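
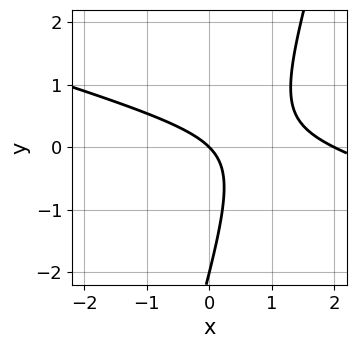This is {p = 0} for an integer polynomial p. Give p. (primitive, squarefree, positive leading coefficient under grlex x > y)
x^2 + 3*x*y - y^2 - 2*x - 2*y

First, deg p = 2. The shape is more complex than any degree-1 curve.
Next, against the integer gridlines: the x-axis gridline crossings are at x ∈ {0, 2}; among the integer gridlines, it crosses the y-axis at y ∈ {-2, 0}.
Finally, putting this together gives p.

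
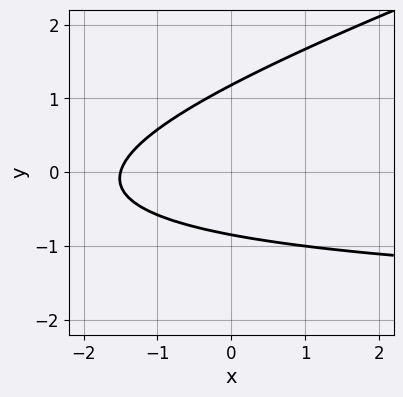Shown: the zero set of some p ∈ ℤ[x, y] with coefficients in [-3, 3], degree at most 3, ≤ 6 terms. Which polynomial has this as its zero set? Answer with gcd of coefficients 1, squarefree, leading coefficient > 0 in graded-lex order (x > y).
x*y - 3*y^2 + 2*x + y + 3

deg p = 2. The shape is more complex than any degree-1 curve.
The integer polynomial consistent with all of this is the stated p.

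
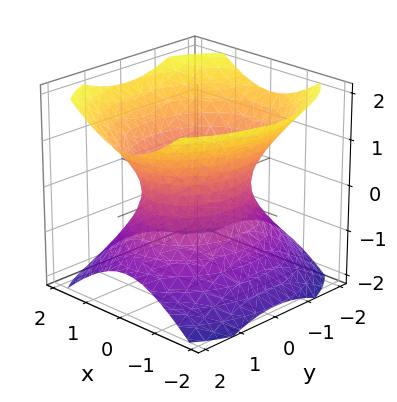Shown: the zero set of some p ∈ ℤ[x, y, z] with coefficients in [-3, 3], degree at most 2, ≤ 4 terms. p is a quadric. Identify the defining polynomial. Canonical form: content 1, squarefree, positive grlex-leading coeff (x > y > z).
3*x^2 + 2*y^2 - 3*z^2 - 3

1. The degree is 2 — one connected sheet with a waist; a quadric.
2. Symmetries: it's symmetric under x → −x, forcing even powers of x; mirror symmetry y ↦ −y ⇒ only even powers of y; the z ↦ −z reflection is a symmetry, so z appears only in even powers.
3. Checking where it meets the axes: it misses every integer gridline on the z-axis; the x-axis gridline crossings are at x ∈ {-1, 1}.
4. Matching integer coefficients to the picture gives p.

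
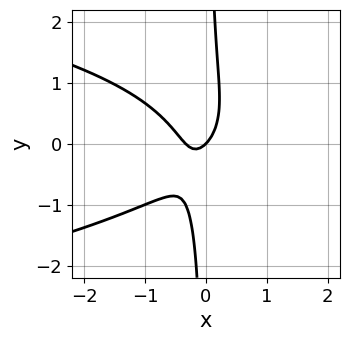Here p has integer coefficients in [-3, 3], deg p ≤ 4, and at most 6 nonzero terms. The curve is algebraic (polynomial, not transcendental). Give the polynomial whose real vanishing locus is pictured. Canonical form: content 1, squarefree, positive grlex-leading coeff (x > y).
First, degree: no degree-2 curve has this shape, so deg p = 3.
Then, from the visible intercepts: one y-axis crossing is at y = 0; one x-axis crossing is at x = 0.
Finally, putting this together gives p.

3*x*y^2 + 3*x^2 + x - y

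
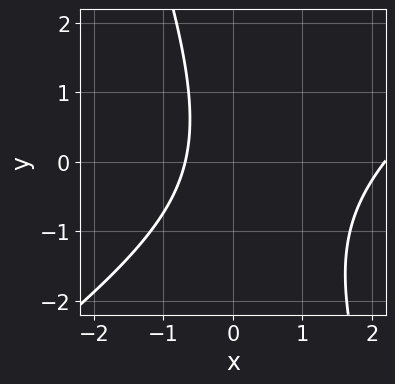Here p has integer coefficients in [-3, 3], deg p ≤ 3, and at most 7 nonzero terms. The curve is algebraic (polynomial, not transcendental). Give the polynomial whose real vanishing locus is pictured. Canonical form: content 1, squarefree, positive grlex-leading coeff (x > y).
(a) deg p = 2.
(b) Reading off the gridlines: no y-intercept at any integer in the box.
(c) Fitting integer coefficients to these (and the overall shape) gives p.

2*x^2 - 2*x*y - y^2 - 3*x - 3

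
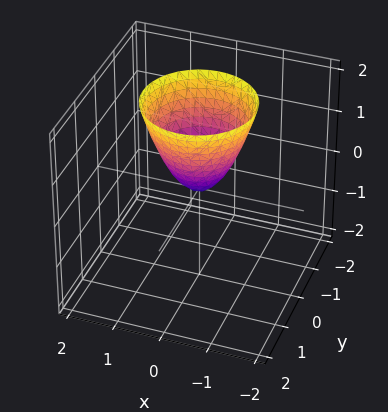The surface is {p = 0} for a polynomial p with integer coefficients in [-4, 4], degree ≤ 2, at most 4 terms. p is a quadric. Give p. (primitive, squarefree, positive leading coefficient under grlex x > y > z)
1. deg p = 2.
2. Symmetries: rotational symmetry about the z-axis ⇒ p depends on x, y only through x² + y².
3. Reading off the gridlines: it crosses the x-axis at the gridline x = 0; a circular section at z = 1 has radius between 0 and 1; it crosses the z-axis at the gridline z = 0.
4. These observations pin down the coefficients.

3*x^2 + 3*y^2 - 2*z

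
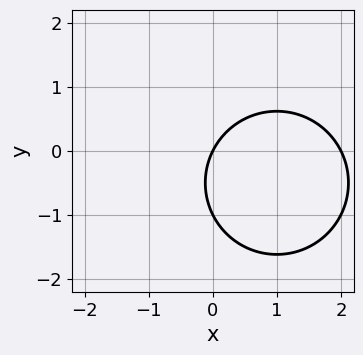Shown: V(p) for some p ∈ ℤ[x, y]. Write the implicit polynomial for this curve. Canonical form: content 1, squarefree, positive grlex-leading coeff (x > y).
(a) The degree is 2 — a generic line meets the curve in up to 2 points.
(b) From the visible intercepts: among the integer gridlines, it crosses the x-axis at x ∈ {0, 2}; the y-axis gridline crossings are at y ∈ {-1, 0}.
(c) Assembling these constraints gives the stated polynomial.

x^2 + y^2 - 2*x + y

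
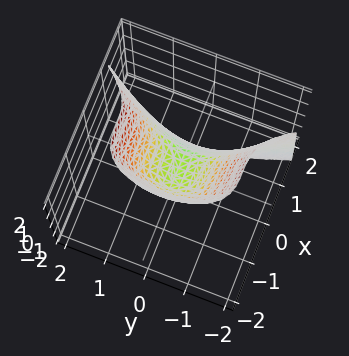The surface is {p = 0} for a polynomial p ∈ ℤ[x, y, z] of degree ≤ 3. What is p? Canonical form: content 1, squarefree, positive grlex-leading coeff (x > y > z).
1. deg p = 3. No degree-2 surface has this shape.
2. Checking where it meets the axes: it meets the z-axis at z = 0 (among the integer gridlines); one y-axis crossing is at y = 0; it meets the x-axis at x = 0 (among the integer gridlines).
3. Matching integer coefficients to the picture gives p.

3*x^3 - 2*y^2 + 2*z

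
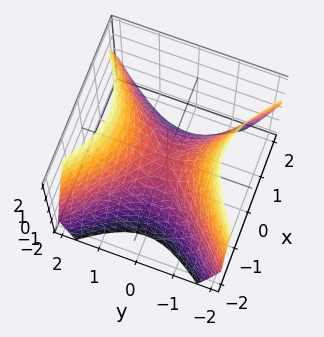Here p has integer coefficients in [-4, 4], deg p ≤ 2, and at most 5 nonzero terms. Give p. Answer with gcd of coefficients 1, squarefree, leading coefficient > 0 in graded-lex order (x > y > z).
x^2 - y^2 + z

(a) The degree is 2 — a saddle surface; a quadric.
(b) Symmetries: mirror symmetry y ↦ −y ⇒ only even powers of y; mirror symmetry x ↦ −x ⇒ only even powers of x.
(c) Observable constraints: one y-axis crossing is at y = 0; one x-axis crossing is at x = 0; it meets the z-axis at z = 0 (among the integer gridlines).
(d) Solving for integer coefficients yields p as stated.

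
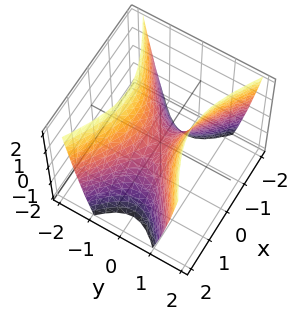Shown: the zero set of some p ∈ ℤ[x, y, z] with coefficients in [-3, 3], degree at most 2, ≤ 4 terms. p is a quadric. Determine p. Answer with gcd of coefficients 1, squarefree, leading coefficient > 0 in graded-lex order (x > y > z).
x^2 - 2*y^2 + z

1. The degree is 2 — a hyperbolic paraboloid; a quadric.
2. Symmetries: the y ↦ −y reflection is a symmetry, so y appears only in even powers; it's symmetric under x → −x, forcing even powers of x.
3. From the visible intercepts: one z-axis crossing is at z = 0; one y-axis crossing is at y = 0; it crosses the x-axis at the gridline x = 0.
4. The integer polynomial consistent with all of this is the stated p.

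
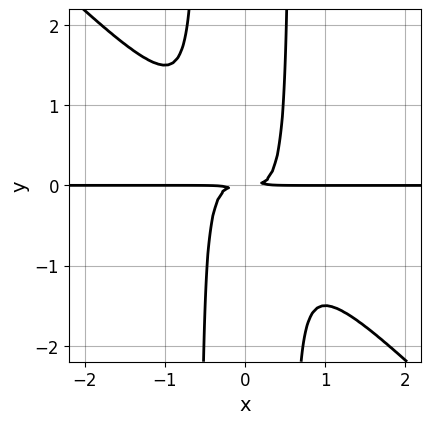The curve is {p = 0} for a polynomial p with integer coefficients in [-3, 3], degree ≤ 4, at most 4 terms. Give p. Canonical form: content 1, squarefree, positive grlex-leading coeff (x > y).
3*x^3*y + 3*x^2*y^2 - y^2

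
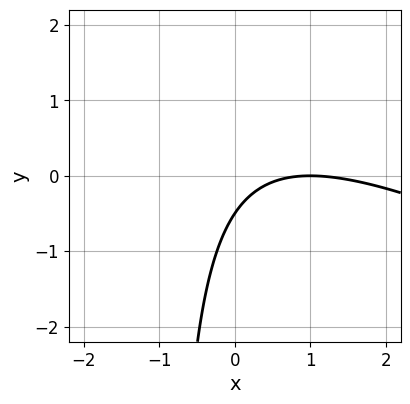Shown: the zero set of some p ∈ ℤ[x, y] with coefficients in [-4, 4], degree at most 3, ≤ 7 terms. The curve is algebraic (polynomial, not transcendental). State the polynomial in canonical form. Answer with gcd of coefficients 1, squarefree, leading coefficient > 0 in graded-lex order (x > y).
Degree: no degree-1 curve has this shape, so deg p = 2.
Reading off the gridlines: it meets the x-axis at x = 1 (among the integer gridlines).
Fitting integer coefficients to these (and the overall shape) gives p.

x^2 + 2*x*y - 2*x + 2*y + 1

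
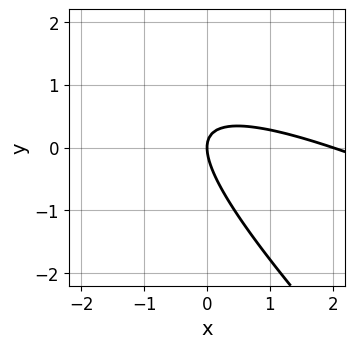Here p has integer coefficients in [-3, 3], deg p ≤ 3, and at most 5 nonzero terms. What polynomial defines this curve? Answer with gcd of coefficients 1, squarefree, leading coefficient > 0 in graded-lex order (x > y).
x^2 + 3*x*y + 2*y^2 - 2*x

1. deg p = 2.
2. Against the integer gridlines: the x-axis gridline crossings are at x ∈ {0, 2}; it crosses the y-axis at the gridline y = 0.
3. Together with the visible shape, these determine p as stated.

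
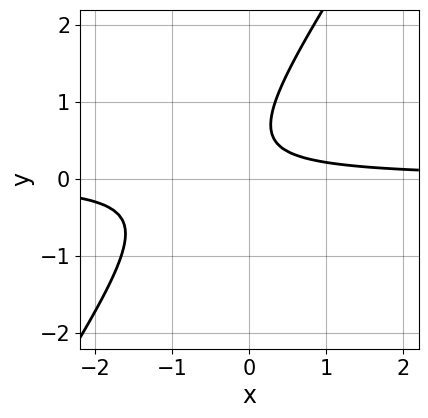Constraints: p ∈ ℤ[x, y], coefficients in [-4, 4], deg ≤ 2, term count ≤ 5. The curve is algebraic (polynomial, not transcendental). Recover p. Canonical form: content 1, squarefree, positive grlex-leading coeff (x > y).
3*x*y - 2*y^2 + 2*y - 1

1. deg p = 2.
2. Checking where it meets the axes: no x-intercept at any integer in the box; it misses every integer gridline on the y-axis.
3. Solving for integer coefficients yields p as stated.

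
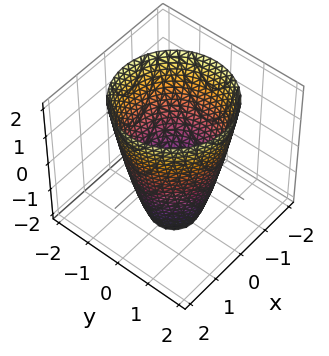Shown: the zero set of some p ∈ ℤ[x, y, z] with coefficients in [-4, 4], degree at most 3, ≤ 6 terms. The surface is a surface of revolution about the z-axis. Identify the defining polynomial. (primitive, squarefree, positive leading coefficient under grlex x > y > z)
The degree is 2 — a generic line meets the surface in up to 2 points.
Symmetry: the z-axis is an axis of rotation, so x and y enter only as x² + y².
Observable constraints: a circular section at z = 1 has radius between 1 and 2; it misses every integer gridline on the z-axis.
Putting this together gives p.

2*x^2 + 2*y^2 - z - 3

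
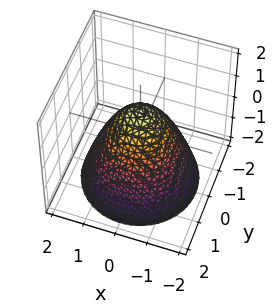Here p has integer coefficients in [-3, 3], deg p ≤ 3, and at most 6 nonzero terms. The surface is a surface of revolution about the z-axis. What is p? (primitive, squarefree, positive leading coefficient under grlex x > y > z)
(a) The degree is 2 — a generic line meets the surface in up to 2 points.
(b) Symmetries: rotational symmetry about the z-axis ⇒ p depends on x, y only through x² + y².
(c) Observable constraints: one z-axis crossing is at z = 1; a circular section at z = -2 has radius between 1 and 2; the y-axis gridline crossings are at y ∈ {-1, 1}.
(d) Assembling these constraints gives the stated polynomial. Check: (1, 0, 0) on the x-axis lies on the surface, and p(1, 0, 0) = 0. ✓

x^2 + y^2 + z - 1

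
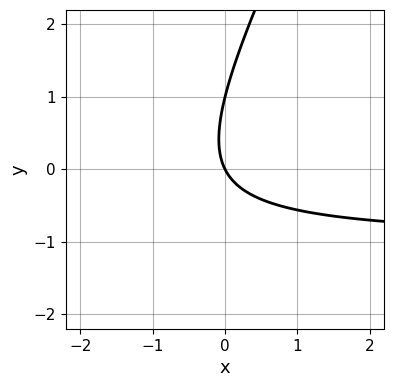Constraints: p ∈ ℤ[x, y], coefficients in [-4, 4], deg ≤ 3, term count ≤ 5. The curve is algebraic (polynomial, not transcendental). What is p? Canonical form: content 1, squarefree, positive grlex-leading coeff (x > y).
1. Degree: a generic line meets the curve in up to 2 points, so deg p = 2.
2. From the visible intercepts: it crosses the x-axis at the gridline x = 0; the y-axis gridline crossings are at y ∈ {0, 1}.
3. Assembling these constraints gives the stated polynomial.

2*x*y - y^2 + 2*x + y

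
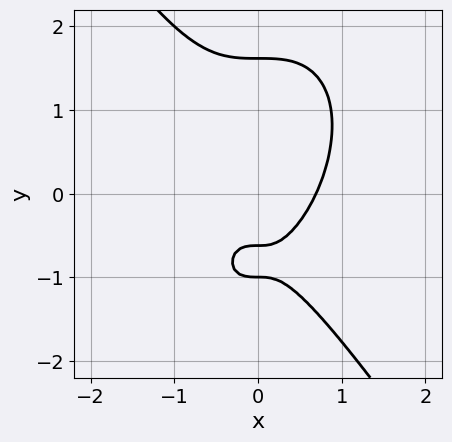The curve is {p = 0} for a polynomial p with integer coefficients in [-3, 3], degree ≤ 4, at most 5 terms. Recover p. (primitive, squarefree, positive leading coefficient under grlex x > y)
First, degree: a generic line meets the curve in up to 3 points, so deg p = 3.
Next, against the integer gridlines: one y-axis crossing is at y = -1.
Finally, fitting integer coefficients to these (and the overall shape) gives p.

3*x^3 + y^3 - 2*y - 1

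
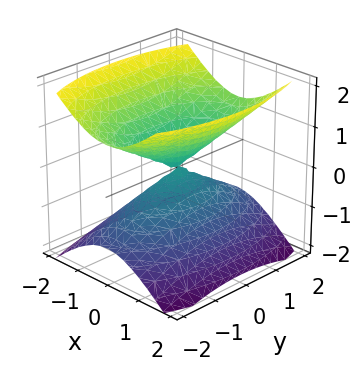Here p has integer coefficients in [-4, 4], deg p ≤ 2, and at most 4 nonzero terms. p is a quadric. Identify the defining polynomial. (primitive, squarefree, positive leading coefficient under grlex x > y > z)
3*x^2 + y^2 - 3*z^2

First, there are 2 components.
Then, the degree is 2 — two nappes meeting at a single point; a quadric.
Then, symmetries: it's symmetric under z → −z, forcing even powers of z; the y ↦ −y reflection is a symmetry, so y appears only in even powers; mirror symmetry x ↦ −x ⇒ only even powers of x.
Then, checking where it meets the axes: it crosses the x-axis at the gridline x = 0; it meets the z-axis at z = 0 (among the integer gridlines); it meets the y-axis at y = 0 (among the integer gridlines).
Finally, putting this together gives p.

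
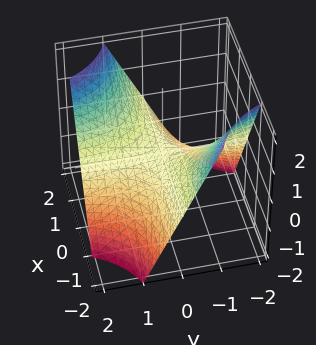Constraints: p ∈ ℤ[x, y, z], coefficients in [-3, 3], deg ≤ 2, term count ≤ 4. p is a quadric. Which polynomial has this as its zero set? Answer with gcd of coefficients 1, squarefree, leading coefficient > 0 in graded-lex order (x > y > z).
deg p = 2. A hyperbolic paraboloid; a quadric.
Reading off the gridlines: every point of the y-axis in the box is on the surface; the visible x-axis segment lies entirely on the surface; it meets the z-axis at z = 0 (among the integer gridlines).
The integer polynomial consistent with all of this is the stated p.

x*y - z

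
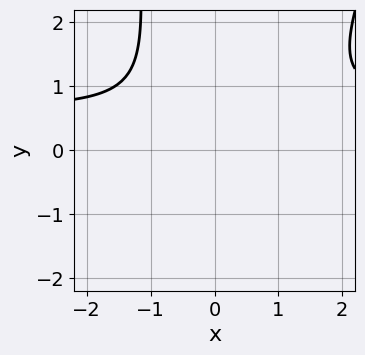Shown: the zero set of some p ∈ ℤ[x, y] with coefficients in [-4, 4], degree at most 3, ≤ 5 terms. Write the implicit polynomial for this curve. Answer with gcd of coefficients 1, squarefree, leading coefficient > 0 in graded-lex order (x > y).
3*x^2*y - x*y^2 - 2*x^2 - 2*y^2 - 2

(a) deg p = 3.
(b) Reading off the gridlines: no y-intercept at any integer in the box; it misses every integer gridline on the x-axis.
(c) Assembling these constraints gives the stated polynomial.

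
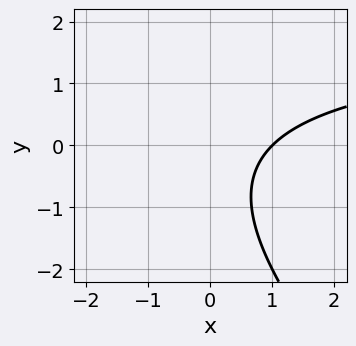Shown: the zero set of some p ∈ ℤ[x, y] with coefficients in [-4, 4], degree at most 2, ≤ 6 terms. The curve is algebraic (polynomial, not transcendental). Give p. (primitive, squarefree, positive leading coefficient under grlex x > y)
1. deg p = 2.
2. Observable constraints: one x-axis crossing is at x = 1; the curve avoids every integer y-axis point in the box.
3. Fitting integer coefficients to these (and the overall shape) gives p.

x*y + y^2 - 2*x + y + 2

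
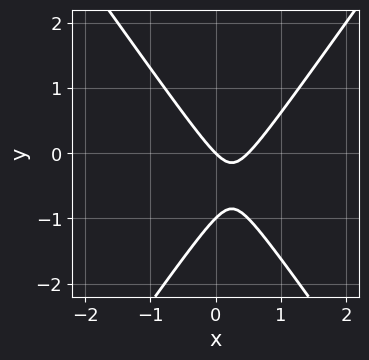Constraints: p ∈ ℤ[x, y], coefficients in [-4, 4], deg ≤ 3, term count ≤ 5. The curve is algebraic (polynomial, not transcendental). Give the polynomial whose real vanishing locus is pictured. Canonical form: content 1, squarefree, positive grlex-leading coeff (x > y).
2*x^2 - y^2 - x - y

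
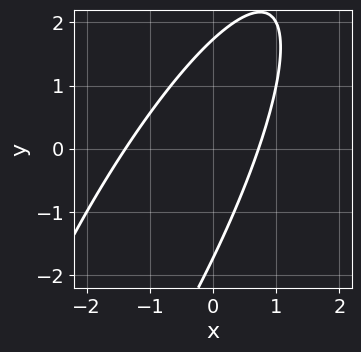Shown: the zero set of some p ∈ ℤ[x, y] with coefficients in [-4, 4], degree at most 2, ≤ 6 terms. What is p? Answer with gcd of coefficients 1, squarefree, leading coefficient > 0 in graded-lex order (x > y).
3*x^2 - 3*x*y + y^2 + 2*x - 3

1. deg p = 2. The shape is more complex than any degree-1 curve.
2. The integer polynomial consistent with all of this is the stated p.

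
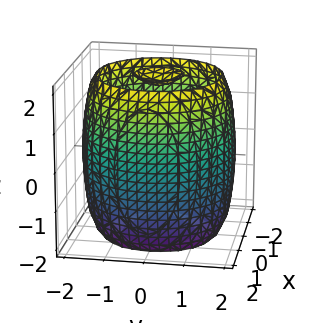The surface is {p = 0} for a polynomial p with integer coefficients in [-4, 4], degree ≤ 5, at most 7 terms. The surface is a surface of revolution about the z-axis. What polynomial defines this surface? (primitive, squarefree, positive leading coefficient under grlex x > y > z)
x^4 + 2*x^2*y^2 + y^4 - 3*x^2 - 3*y^2 + z^2 - 3

I count 3 distinct pieces. Treating them together as one polynomial.
The degree is 4 — a generic line meets the surface in up to 4 points.
By symmetry, the z-axis is an axis of rotation, so x and y enter only as x² + y².
Checking where it meets the axes: a circular section at z = -2 has radius between 0 and 1.
These observations pin down the coefficients.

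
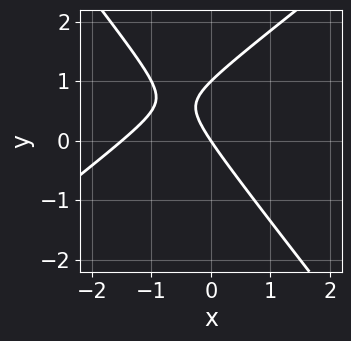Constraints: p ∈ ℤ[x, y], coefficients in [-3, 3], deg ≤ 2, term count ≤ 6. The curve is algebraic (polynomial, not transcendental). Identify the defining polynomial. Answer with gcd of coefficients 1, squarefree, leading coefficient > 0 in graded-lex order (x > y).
2*x^2 - x*y - 2*y^2 + 3*x + 2*y

(a) deg p = 2. A generic line meets the curve in up to 2 points.
(b) Against the integer gridlines: it crosses the x-axis at the gridline x = 0; the y-axis gridline crossings are at y ∈ {0, 1}.
(c) The integer polynomial consistent with all of this is the stated p.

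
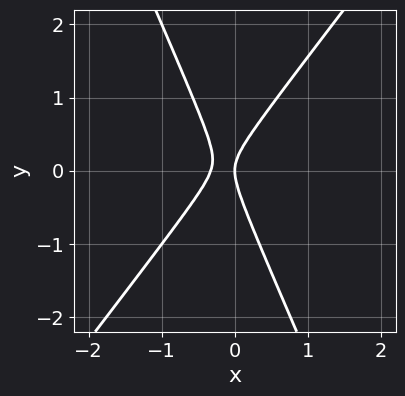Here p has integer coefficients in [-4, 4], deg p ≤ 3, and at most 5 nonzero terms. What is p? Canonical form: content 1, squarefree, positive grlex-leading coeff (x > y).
First, degree: a generic line meets the curve in up to 2 points, so deg p = 2.
Next, observable constraints: one y-axis crossing is at y = 0; it crosses the x-axis at the gridline x = 0.
Finally, together with the visible shape, these determine p as stated.

3*x^2 - x*y - y^2 + x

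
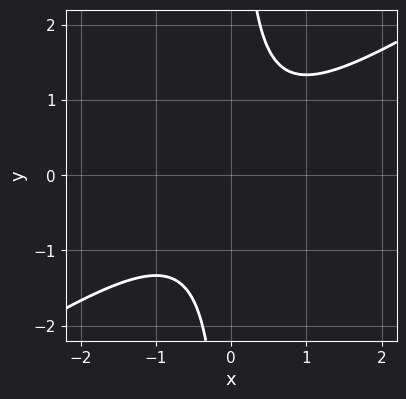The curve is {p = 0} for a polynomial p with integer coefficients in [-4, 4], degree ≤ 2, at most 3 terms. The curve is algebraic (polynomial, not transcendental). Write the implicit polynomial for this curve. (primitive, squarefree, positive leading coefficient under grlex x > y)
2*x^2 - 3*x*y + 2

First, deg p = 2. A generic line meets the curve in up to 2 points.
Next, from the axis intercepts and sections: it misses every integer gridline on the x-axis; the curve avoids every integer y-axis point in the box.
Finally, together with the visible shape, these determine p as stated.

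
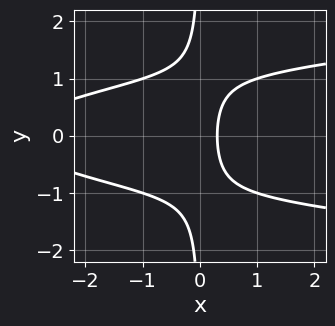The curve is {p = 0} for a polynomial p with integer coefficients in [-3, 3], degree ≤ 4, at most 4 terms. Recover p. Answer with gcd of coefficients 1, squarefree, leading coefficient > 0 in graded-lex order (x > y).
First, deg p = 3. No degree-2 curve has this shape.
Then, symmetries: mirror symmetry y ↦ −y ⇒ only even powers of y.
Then, observable constraints: the curve avoids every integer y-axis point in the box.
Finally, assembling these constraints gives the stated polynomial.

3*x*y^2 - x^2 - 3*x + 1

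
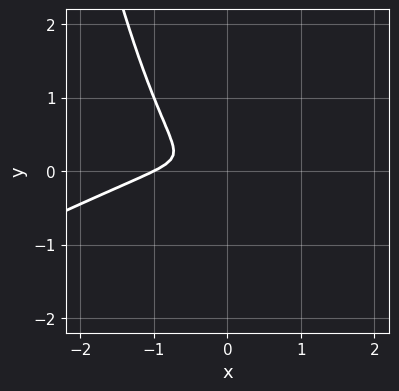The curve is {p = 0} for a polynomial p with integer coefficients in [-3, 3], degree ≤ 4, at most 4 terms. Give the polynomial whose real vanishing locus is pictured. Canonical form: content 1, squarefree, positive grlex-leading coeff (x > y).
x^3 - 2*x^2*y + x^2 + 2*y^2

Degree: the shape is more complex than any degree-2 curve, so deg p = 3.
Checking where it meets the axes: it crosses the x-axis at the gridline x = -1.
Putting this together gives p.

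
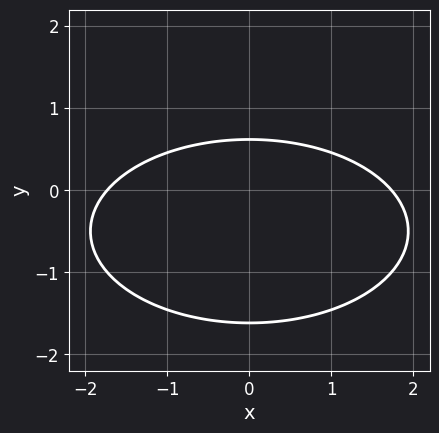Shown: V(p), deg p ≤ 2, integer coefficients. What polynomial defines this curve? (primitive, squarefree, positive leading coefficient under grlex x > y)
x^2 + 3*y^2 + 3*y - 3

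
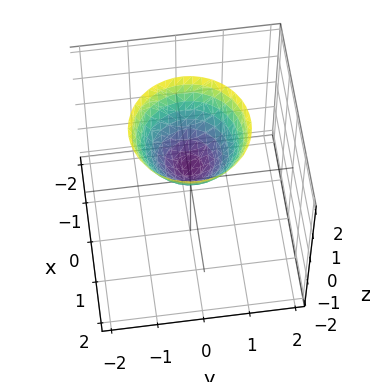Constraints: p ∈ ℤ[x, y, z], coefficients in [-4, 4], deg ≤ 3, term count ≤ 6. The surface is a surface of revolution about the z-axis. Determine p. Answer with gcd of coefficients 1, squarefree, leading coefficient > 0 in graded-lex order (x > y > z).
(a) The degree is 2 — the shape is more complex than any degree-1 surface.
(b) Symmetries: rotational symmetry about the z-axis ⇒ p depends on x, y only through x² + y².
(c) From the axis intercepts and sections: no y-intercept at any integer in the box; a circular section at z = 2 has radius between 1 and 2; the surface avoids every integer x-axis point in the box.
(d) Fitting integer coefficients to these (and the overall shape) gives p.

2*x^2 + 2*y^2 - 2*z + 1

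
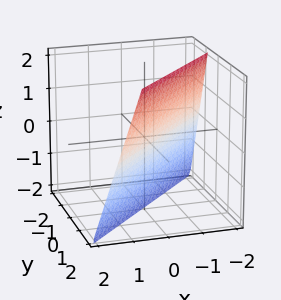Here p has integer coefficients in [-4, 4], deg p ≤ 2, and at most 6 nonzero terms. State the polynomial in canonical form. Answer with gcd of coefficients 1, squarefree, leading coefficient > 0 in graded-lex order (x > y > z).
3*x - 3*y + z + 2

1. Degree: every cross-section is a straight line — this is a plane, so deg p = 1.
2. Observable constraints: it crosses the z-axis at the gridline z = -2.
3. Fitting integer coefficients to these (and the overall shape) gives p.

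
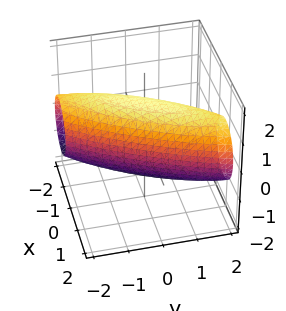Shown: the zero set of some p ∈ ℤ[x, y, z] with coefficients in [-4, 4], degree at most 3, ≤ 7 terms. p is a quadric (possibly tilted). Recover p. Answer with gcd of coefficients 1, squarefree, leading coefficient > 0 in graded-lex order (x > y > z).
3*x^2 - 3*x*y + y^2 + 2*z^2 - 3

(a) The degree is 2 — the shape is more complex than any degree-1 surface.
(b) Checking where it meets the axes: the x-axis gridline crossings are at x ∈ {-1, 1}.
(c) The integer polynomial consistent with all of this is the stated p.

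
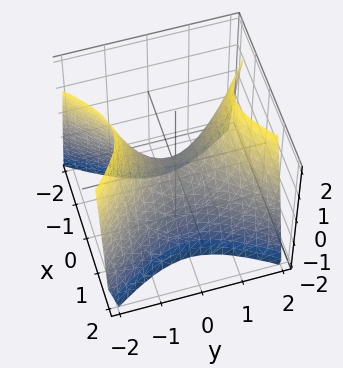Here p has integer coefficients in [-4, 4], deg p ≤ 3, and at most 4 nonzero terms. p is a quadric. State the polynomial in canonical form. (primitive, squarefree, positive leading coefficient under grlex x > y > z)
3*x^2 - 2*y^2 + 2*z

1. deg p = 2.
2. Symmetries: mirror symmetry x ↦ −x ⇒ only even powers of x; mirror symmetry y ↦ −y ⇒ only even powers of y.
3. Checking where it meets the axes: it meets the x-axis at x = 0 (among the integer gridlines); it crosses the y-axis at the gridline y = 0; it crosses the z-axis at the gridline z = 0.
4. These observations pin down the coefficients.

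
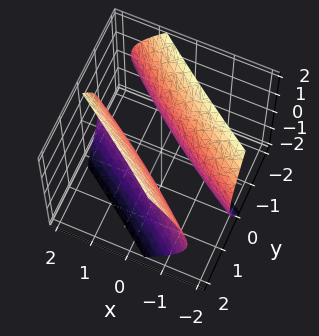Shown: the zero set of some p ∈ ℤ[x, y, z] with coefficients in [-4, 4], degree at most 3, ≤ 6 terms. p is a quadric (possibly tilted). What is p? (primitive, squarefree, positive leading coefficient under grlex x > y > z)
1. The picture has 2 separate pieces. They look like related sheets of one shape, so recover p as a whole.
2. deg p = 2. The shape is more complex than any degree-1 surface.
3. Against the integer gridlines: the surface avoids every integer z-axis point in the box; the x-axis gridline crossings are at x ∈ {-1, 1}.
4. Solving for integer coefficients yields p as stated.

x^2 + 3*x*y + 2*y^2 - z^2 - 1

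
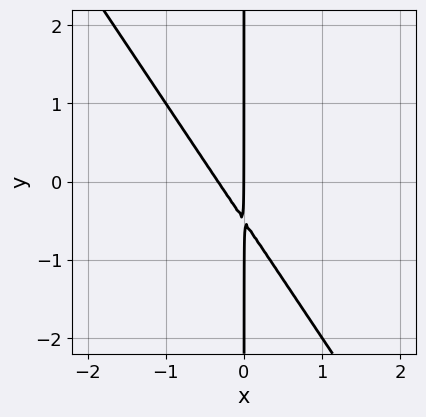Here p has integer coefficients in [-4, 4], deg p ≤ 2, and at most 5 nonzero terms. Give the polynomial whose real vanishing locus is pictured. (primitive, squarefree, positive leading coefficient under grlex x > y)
3*x^2 + 2*x*y + x

Degree: a generic line meets the curve in up to 2 points, so deg p = 2.
Reading off the gridlines: every point of the y-axis in the box is on the curve; one x-axis crossing is at x = 0.
Solving for integer coefficients yields p as stated.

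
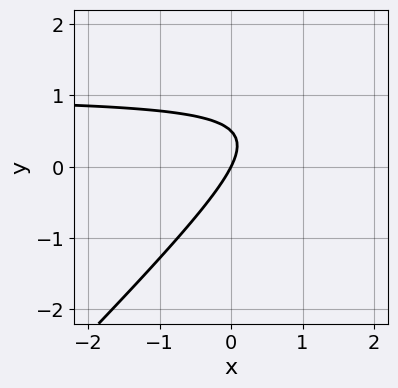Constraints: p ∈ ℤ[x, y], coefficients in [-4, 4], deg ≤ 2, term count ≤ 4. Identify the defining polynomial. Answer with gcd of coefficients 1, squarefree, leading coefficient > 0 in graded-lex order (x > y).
2*x*y - 2*y^2 - 2*x + y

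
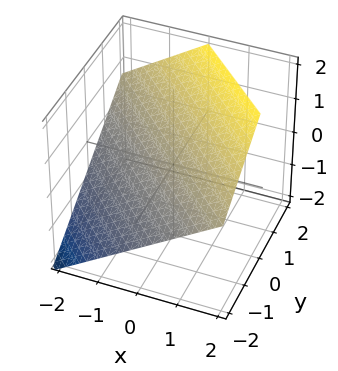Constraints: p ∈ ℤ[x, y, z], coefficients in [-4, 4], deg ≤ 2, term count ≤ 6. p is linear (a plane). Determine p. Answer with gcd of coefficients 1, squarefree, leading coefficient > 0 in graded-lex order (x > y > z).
2*x + 2*y - 3*z + 2

1. deg p = 1.
2. Checking where it meets the axes: it crosses the y-axis at the gridline y = -1; it crosses the x-axis at the gridline x = -1.
3. Matching integer coefficients to the picture gives p.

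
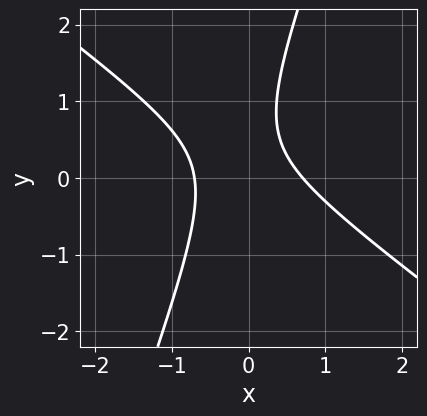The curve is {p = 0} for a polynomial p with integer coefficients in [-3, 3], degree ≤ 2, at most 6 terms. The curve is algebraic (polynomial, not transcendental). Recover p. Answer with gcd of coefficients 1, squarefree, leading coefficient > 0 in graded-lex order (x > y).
First, the degree is 2 — a generic line meets the curve in up to 2 points.
Then, reading off the gridlines: it misses every integer gridline on the y-axis.
Finally, matching integer coefficients to the picture gives p.

2*x^2 + 2*x*y - y^2 + y - 1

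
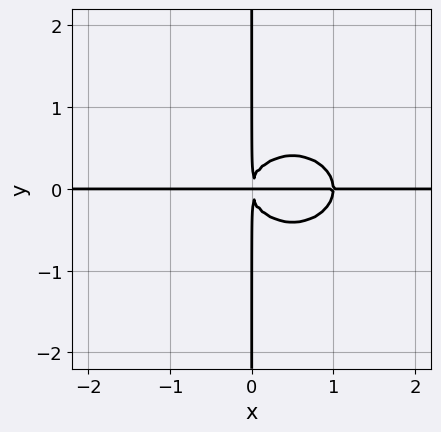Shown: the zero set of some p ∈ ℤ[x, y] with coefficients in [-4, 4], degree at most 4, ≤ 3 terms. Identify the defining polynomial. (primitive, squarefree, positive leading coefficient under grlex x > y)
1. deg p = 4. The shape is more complex than any degree-3 curve.
2. Against the integer gridlines: the visible x-axis segment lies entirely on the curve; every point of the y-axis in the box is on the curve.
3. Together with the visible shape, these determine p as stated.

2*x^3*y + 3*x*y^3 - 2*x^2*y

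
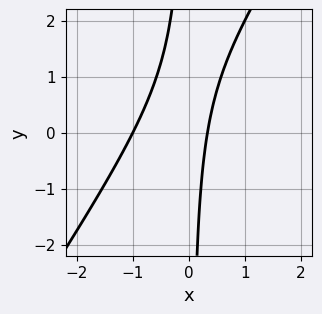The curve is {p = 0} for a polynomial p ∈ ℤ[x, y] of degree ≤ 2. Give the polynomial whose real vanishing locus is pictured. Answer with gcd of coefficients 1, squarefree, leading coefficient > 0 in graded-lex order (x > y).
1. Degree: a generic line meets the curve in up to 2 points, so deg p = 2.
2. From the axis intercepts and sections: the curve avoids every integer y-axis point in the box; one x-axis crossing is at x = -1.
3. These observations pin down the coefficients.

3*x^2 - 2*x*y + 2*x - 1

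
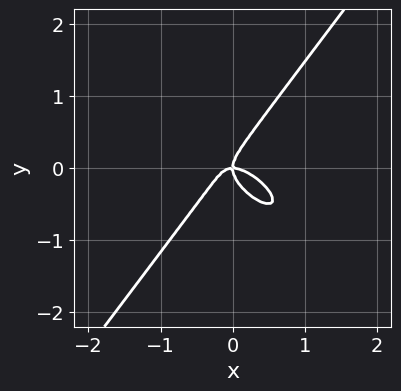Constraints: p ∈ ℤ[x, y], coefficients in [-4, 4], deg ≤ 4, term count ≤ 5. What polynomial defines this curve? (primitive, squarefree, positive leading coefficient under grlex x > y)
2*x^3 + 2*x^2*y - 2*y^3 + x*y

First, deg p = 3. A generic line meets the curve in up to 3 points.
Next, observable constraints: one y-axis crossing is at y = 0; one x-axis crossing is at x = 0.
Finally, matching integer coefficients to the picture gives p.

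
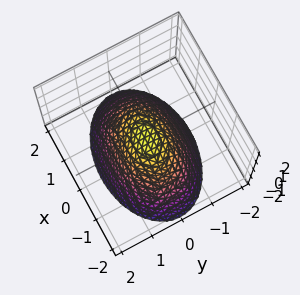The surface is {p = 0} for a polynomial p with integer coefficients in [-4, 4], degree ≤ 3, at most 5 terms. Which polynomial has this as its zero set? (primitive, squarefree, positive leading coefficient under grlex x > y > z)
1. The degree is 2 — a single bowl opening along one axis; a quadric.
2. Symmetries: mirror symmetry x ↦ −x ⇒ only even powers of x; mirror symmetry y ↦ −y ⇒ only even powers of y.
3. Against the integer gridlines: one x-axis crossing is at x = 0; one y-axis crossing is at y = 0; it meets the z-axis at z = 0 (among the integer gridlines).
4. Putting this together gives p.

x^2 + 2*y^2 + 2*z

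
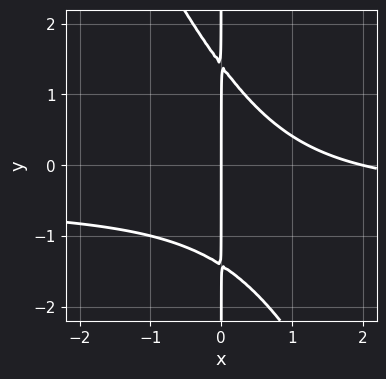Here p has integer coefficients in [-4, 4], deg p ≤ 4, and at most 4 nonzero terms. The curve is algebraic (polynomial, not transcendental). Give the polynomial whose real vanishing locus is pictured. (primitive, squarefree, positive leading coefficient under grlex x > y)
(a) The degree is 3 — the shape is more complex than any degree-2 curve.
(b) From the axis intercepts and sections: every point of the y-axis in the box is on the curve; the x-axis gridline crossings are at x ∈ {0, 2}.
(c) Putting this together gives p.

2*x^2*y + x*y^2 + x^2 - 2*x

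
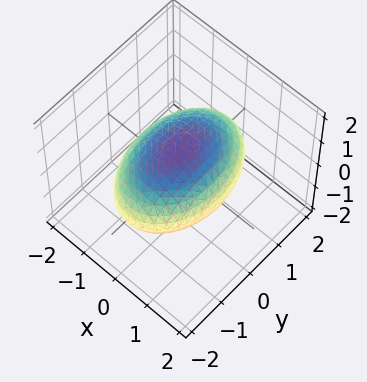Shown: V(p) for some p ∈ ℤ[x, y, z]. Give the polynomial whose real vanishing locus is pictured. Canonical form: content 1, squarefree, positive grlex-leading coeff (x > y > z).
2*x^2 + y^2 + 3*z^2 - 3

The degree is 2 — a closed, bounded, convex surface; a quadric.
Symmetries: the y ↦ −y reflection is a symmetry, so y appears only in even powers; it's symmetric under z → −z, forcing even powers of z; it's symmetric under x → −x, forcing even powers of x.
From the visible intercepts: among the integer gridlines, it crosses the z-axis at z ∈ {-1, 1}.
The integer polynomial consistent with all of this is the stated p.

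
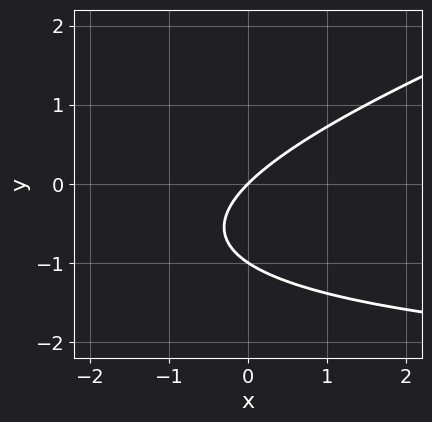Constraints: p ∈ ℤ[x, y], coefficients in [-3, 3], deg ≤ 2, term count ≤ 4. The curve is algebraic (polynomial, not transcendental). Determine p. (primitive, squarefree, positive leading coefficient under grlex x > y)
x*y - 3*y^2 + 3*x - 3*y

1. The degree is 2 — no degree-1 curve has this shape.
2. From the visible intercepts: among the integer gridlines, it crosses the y-axis at y ∈ {-1, 0}; it meets the x-axis at x = 0 (among the integer gridlines).
3. These observations pin down the coefficients.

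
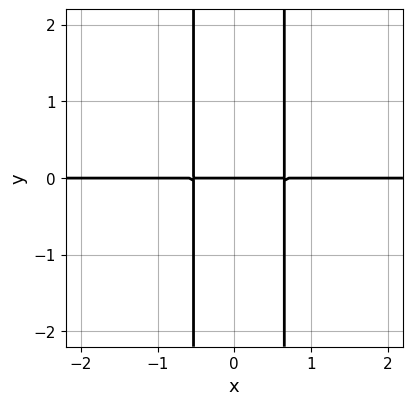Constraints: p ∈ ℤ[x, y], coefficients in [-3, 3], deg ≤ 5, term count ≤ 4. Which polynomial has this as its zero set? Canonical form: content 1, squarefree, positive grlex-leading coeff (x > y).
deg p = 4. A generic line meets the curve in up to 4 points.
Reading off the gridlines: it meets the y-axis at y = 0 (among the integer gridlines); the visible x-axis segment lies entirely on the curve.
Fitting integer coefficients to these (and the overall shape) gives p.

x^3*y - 3*x^2*y + y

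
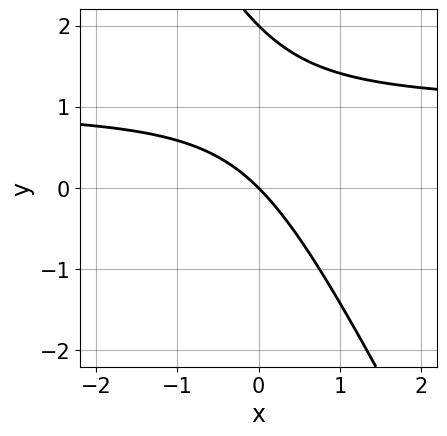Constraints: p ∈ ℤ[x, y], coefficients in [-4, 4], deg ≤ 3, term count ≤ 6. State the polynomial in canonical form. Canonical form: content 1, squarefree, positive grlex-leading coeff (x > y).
(a) Degree: a generic line meets the curve in up to 2 points, so deg p = 2.
(b) Against the integer gridlines: one x-axis crossing is at x = 0; the y-axis gridline crossings are at y ∈ {0, 2}.
(c) The integer polynomial consistent with all of this is the stated p.

2*x*y + y^2 - 2*x - 2*y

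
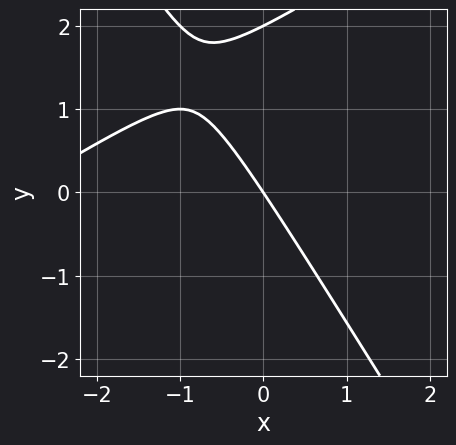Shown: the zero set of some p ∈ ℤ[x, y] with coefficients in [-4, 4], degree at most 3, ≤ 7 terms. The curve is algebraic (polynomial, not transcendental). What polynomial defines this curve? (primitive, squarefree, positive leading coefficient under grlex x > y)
First, degree: no degree-1 curve has this shape, so deg p = 2.
Next, from the visible intercepts: among the integer gridlines, it crosses the y-axis at y ∈ {0, 2}; one x-axis crossing is at x = 0.
Finally, assembling these constraints gives the stated polynomial.

x^2 - x*y - y^2 + 3*x + 2*y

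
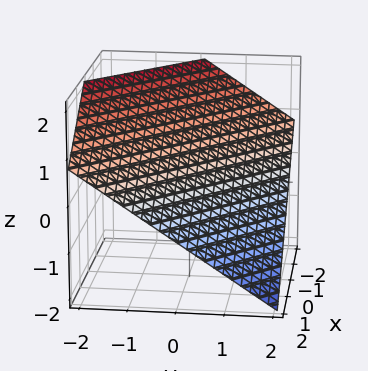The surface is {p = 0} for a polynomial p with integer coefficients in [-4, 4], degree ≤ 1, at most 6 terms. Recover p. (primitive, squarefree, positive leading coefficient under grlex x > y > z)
(a) Degree: the surface is flat (a plane), so deg p = 1.
(b) Reading off the gridlines: it meets the y-axis at y = 1 (among the integer gridlines); it meets the x-axis at x = 1 (among the integer gridlines).
(c) Together with the visible shape, these determine p as stated.

2*x + 2*y + 3*z - 2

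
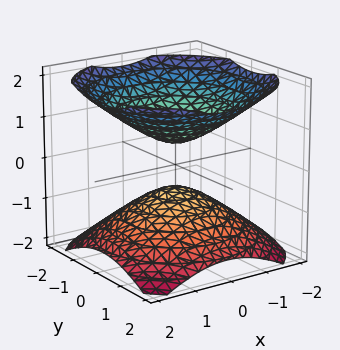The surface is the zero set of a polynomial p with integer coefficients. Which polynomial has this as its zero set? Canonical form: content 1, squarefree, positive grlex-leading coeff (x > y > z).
1. I count 2 distinct pieces. They look like related sheets of one shape, so recover p as a whole.
2. deg p = 2. Two separate bowl-shaped sheets opening away from each other; a quadric.
3. Symmetries: the z-axis is an axis of rotation, so x and y enter only as x² + y²; the z ↦ −z reflection is a symmetry, so z appears only in even powers.
4. From the visible intercepts: the surface avoids every integer y-axis point in the box; it misses every integer gridline on the x-axis; a circular section at z = -1 has radius exactly 1.
5. Together with the visible shape, these determine p as stated.

2*x^2 + 2*y^2 - 3*z^2 + 1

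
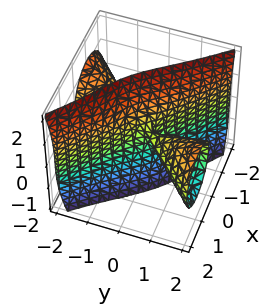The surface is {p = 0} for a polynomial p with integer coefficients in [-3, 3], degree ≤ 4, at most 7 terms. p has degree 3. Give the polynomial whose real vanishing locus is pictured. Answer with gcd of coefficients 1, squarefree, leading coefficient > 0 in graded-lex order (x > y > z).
3*x^3 - 3*x*y^2 + 3*x*z^2 + 3*y*z^2 + z^3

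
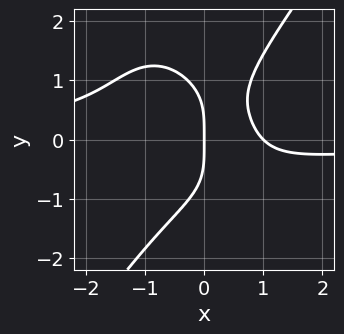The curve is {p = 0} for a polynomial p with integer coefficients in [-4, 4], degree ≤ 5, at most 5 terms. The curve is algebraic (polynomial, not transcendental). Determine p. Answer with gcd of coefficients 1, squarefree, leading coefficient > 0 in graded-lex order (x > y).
3*x^3*y - y^4 + 3*x^2 - 3*x

First, degree: the shape is more complex than any degree-3 curve, so deg p = 4.
Next, observable constraints: it meets the y-axis at y = 0 (among the integer gridlines); the x-axis gridline crossings are at x ∈ {0, 1}.
Finally, fitting integer coefficients to these (and the overall shape) gives p.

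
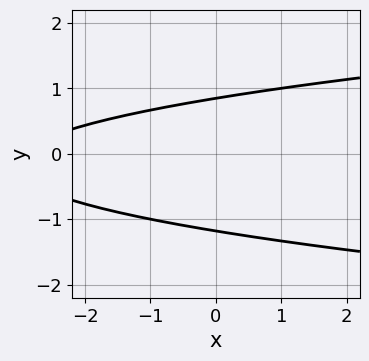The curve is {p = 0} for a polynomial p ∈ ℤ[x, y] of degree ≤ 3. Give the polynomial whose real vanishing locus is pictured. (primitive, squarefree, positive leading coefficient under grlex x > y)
1. The degree is 2 — the shape is more complex than any degree-1 curve.
2. Against the integer gridlines: no x-intercept at any integer in the box.
3. These observations pin down the coefficients.

3*y^2 - x + y - 3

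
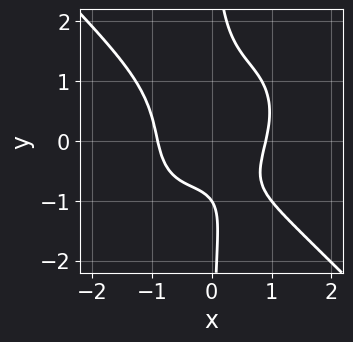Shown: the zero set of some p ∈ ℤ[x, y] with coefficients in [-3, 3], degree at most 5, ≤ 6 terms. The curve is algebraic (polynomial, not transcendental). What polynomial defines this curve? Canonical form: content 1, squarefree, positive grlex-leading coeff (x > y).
(a) Degree: a generic line meets the curve in up to 4 points, so deg p = 4.
(b) Observable constraints: it meets the y-axis at y = -1 (among the integer gridlines).
(c) Assembling these constraints gives the stated polynomial.

3*x^4 + 3*x*y^3 - 2*y - 2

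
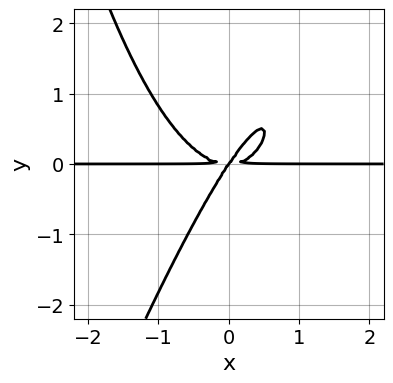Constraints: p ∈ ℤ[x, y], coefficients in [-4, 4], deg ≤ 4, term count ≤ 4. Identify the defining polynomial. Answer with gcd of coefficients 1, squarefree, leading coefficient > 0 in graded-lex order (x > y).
3*x^3*y - x^2*y^2 - 3*x*y^2 + 2*y^3

1. deg p = 4.
2. Checking where it meets the axes: it meets the y-axis at y = 0 (among the integer gridlines); the visible x-axis segment lies entirely on the curve.
3. Putting this together gives p.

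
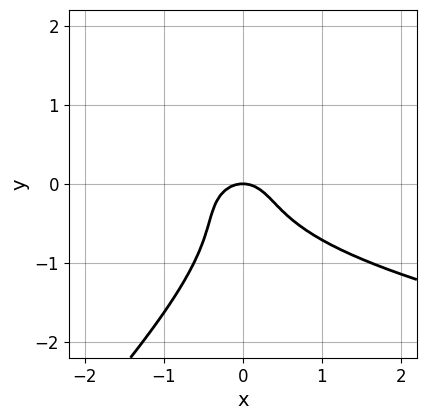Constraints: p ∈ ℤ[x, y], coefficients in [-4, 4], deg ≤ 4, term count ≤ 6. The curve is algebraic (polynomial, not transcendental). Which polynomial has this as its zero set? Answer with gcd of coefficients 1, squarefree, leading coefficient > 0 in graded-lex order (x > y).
First, degree: the shape is more complex than any degree-2 curve, so deg p = 3.
Next, observable constraints: it crosses the x-axis at the gridline x = 0; it meets the y-axis at y = 0 (among the integer gridlines).
Finally, together with the visible shape, these determine p as stated.

3*x*y^2 - 3*y^3 - 3*x^2 - 2*y^2 - 2*y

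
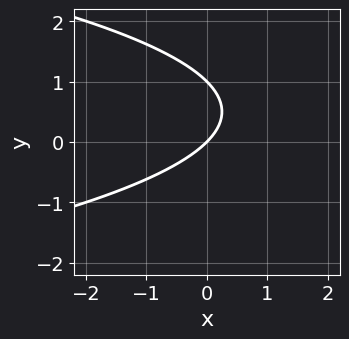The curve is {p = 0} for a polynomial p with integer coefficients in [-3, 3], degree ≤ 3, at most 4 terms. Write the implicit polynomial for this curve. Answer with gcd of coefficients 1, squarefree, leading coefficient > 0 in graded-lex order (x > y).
First, degree: a generic line meets the curve in up to 2 points, so deg p = 2.
Next, observable constraints: one x-axis crossing is at x = 0; among the integer gridlines, it crosses the y-axis at y ∈ {0, 1}.
Finally, the integer polynomial consistent with all of this is the stated p.

y^2 + x - y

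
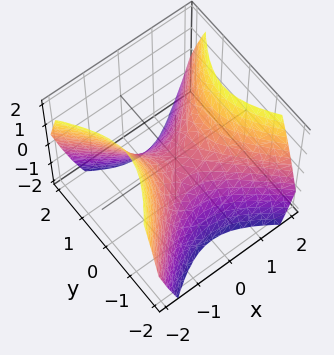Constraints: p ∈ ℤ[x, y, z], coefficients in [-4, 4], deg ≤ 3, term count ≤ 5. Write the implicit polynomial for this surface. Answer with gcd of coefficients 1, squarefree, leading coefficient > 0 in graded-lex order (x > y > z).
x^2 - y^2 - z

(a) Degree: a hyperbolic paraboloid; a quadric, so deg p = 2.
(b) Symmetries: it's symmetric under x → −x, forcing even powers of x; mirror symmetry y ↦ −y ⇒ only even powers of y.
(c) Against the integer gridlines: it meets the z-axis at z = 0 (among the integer gridlines); it crosses the x-axis at the gridline x = 0; it crosses the y-axis at the gridline y = 0.
(d) Together with the visible shape, these determine p as stated.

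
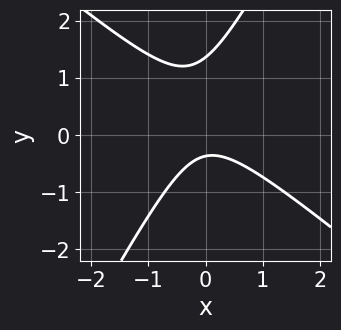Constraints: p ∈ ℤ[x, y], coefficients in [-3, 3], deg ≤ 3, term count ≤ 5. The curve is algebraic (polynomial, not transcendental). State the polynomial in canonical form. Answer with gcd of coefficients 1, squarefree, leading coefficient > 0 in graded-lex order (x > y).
3*x^2 + 2*x*y - 2*y^2 + 2*y + 1

The degree is 2 — no degree-1 curve has this shape.
From the axis intercepts and sections: it misses every integer gridline on the x-axis.
Together with the visible shape, these determine p as stated.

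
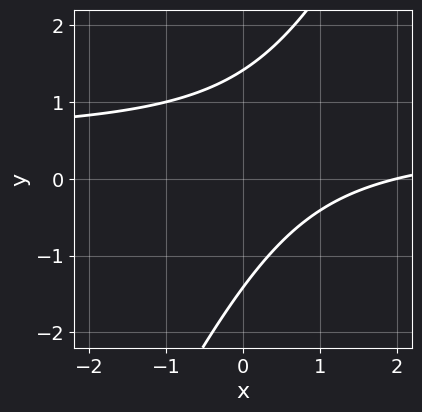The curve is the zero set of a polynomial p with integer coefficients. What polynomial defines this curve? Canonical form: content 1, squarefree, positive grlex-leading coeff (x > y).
2*x*y - y^2 - x + 2

(a) deg p = 2. The shape is more complex than any degree-1 curve.
(b) Reading off the gridlines: it meets the x-axis at x = 2 (among the integer gridlines).
(c) These observations pin down the coefficients.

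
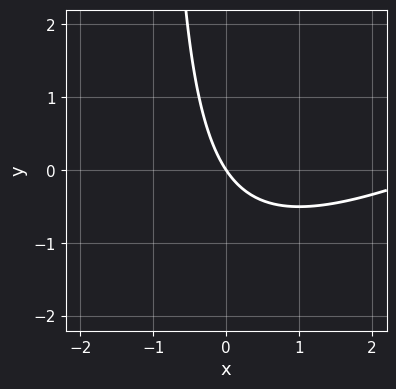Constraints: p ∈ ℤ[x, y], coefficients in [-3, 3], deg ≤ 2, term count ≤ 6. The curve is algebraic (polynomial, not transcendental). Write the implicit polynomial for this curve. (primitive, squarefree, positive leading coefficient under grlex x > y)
x^2 - 2*x*y - 3*x - 2*y

1. The degree is 2 — no degree-1 curve has this shape.
2. Observable constraints: it crosses the y-axis at the gridline y = 0; it crosses the x-axis at the gridline x = 0.
3. These observations pin down the coefficients.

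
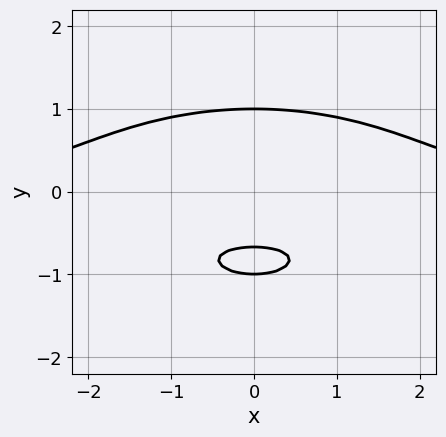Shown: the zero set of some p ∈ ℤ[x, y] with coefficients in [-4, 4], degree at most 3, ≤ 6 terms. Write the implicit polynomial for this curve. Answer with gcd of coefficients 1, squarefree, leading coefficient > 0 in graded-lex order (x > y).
First, deg p = 3.
Then, symmetries: it's symmetric under x → −x, forcing even powers of x.
Then, against the integer gridlines: the y-axis gridline crossings are at y ∈ {-1, 1}; no x-intercept at any integer in the box.
Finally, putting this together gives p.

x^2*y + 3*y^3 + 2*y^2 - 3*y - 2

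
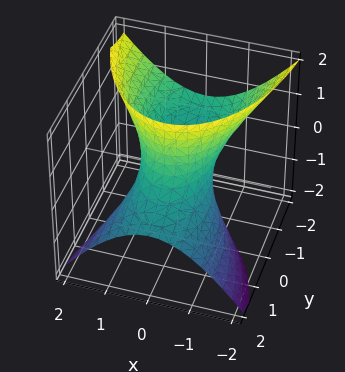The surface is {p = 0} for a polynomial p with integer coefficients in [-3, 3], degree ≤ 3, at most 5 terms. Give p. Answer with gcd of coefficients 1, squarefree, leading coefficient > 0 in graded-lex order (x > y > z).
3*x^2 + y^2 + 3*y*z - z^2 - 2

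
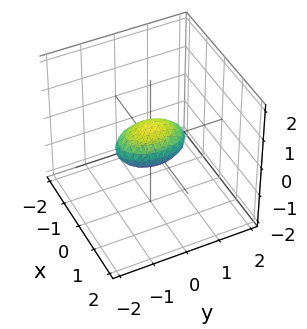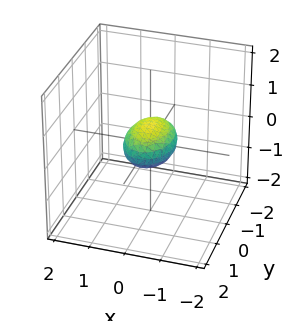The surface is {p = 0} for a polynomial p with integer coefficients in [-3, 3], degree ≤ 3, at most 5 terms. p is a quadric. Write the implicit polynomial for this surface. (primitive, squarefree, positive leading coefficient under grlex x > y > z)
deg p = 2. A closed, bounded, convex surface; a quadric.
Symmetries: it's symmetric under z → −z, forcing even powers of z; mirror symmetry y ↦ −y ⇒ only even powers of y; the x ↦ −x reflection is a symmetry, so x appears only in even powers.
Against the integer gridlines: among the integer gridlines, it crosses the y-axis at y ∈ {-1, 1}.
Fitting integer coefficients to these (and the overall shape) gives p.

2*x^2 + y^2 + 3*z^2 - 1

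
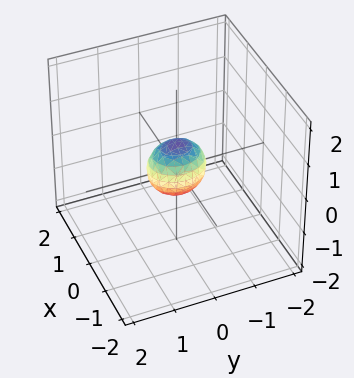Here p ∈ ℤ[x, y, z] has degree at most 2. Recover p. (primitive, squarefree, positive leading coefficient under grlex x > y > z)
First, degree: a closed, bounded, convex surface; a quadric, so deg p = 2.
Then, symmetries: it's symmetric under x → −x, forcing even powers of x; it's symmetric under z → −z, forcing even powers of z; it's symmetric under y → −y, forcing even powers of y.
Finally, putting this together gives p.

3*x^2 + 2*y^2 + 2*z^2 - 1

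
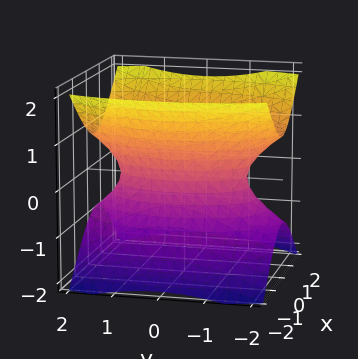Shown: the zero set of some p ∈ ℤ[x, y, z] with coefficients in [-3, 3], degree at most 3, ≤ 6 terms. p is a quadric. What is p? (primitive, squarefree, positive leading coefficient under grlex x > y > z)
3*x^2 + y^2 - 3*z^2 - 2

The degree is 2 — one connected sheet with a waist; a quadric.
Symmetries: mirror symmetry x ↦ −x ⇒ only even powers of x; the y ↦ −y reflection is a symmetry, so y appears only in even powers; the z ↦ −z reflection is a symmetry, so z appears only in even powers.
From the axis intercepts and sections: it misses every integer gridline on the z-axis.
Solving for integer coefficients yields p as stated.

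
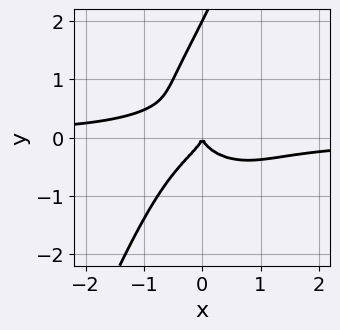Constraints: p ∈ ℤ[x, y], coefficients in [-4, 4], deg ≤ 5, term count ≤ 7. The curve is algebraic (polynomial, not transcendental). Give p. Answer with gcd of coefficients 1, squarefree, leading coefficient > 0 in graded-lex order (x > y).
(a) Degree: no degree-3 curve has this shape, so deg p = 4.
(b) Checking where it meets the axes: among the integer gridlines, it crosses the y-axis at y ∈ {0, 2}; one x-axis crossing is at x = 0.
(c) Matching integer coefficients to the picture gives p.

2*x^3*y + 2*x*y^3 - y^4 + 2*y^3 + x^2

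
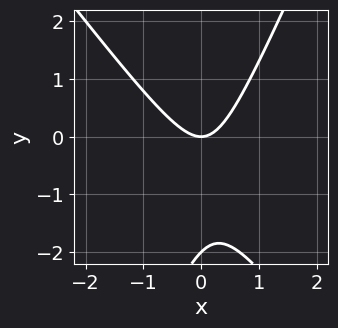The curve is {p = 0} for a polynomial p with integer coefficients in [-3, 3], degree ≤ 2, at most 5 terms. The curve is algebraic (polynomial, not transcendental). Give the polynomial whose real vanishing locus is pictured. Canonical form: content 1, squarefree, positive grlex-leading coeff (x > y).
3*x^2 + x*y - y^2 - 2*y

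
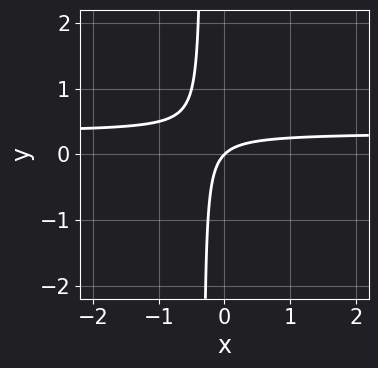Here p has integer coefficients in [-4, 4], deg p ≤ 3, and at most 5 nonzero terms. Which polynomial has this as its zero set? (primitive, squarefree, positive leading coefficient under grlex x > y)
3*x*y - x + y

(a) Degree: the shape is more complex than any degree-1 curve, so deg p = 2.
(b) Checking where it meets the axes: it meets the x-axis at x = 0 (among the integer gridlines); it meets the y-axis at y = 0 (among the integer gridlines).
(c) The integer polynomial consistent with all of this is the stated p.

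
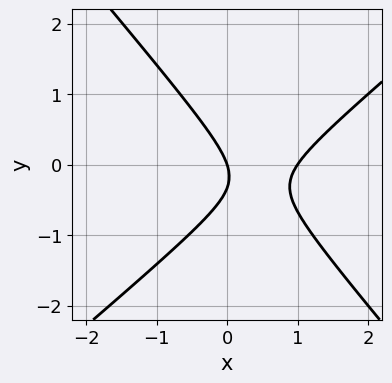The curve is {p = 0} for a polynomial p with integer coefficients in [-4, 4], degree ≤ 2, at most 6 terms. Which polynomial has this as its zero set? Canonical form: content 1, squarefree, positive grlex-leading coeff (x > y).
3*x^2 - x*y - 3*y^2 - 3*x - y

1. Degree: the shape is more complex than any degree-1 curve, so deg p = 2.
2. Reading off the gridlines: the x-axis gridline crossings are at x ∈ {0, 1}; it meets the y-axis at y = 0 (among the integer gridlines).
3. These observations pin down the coefficients.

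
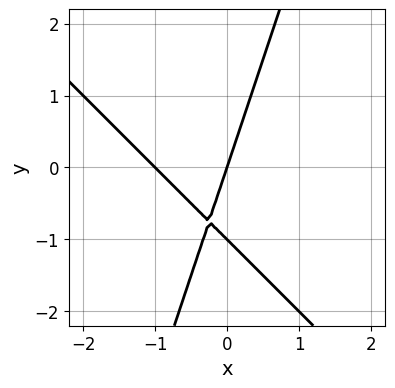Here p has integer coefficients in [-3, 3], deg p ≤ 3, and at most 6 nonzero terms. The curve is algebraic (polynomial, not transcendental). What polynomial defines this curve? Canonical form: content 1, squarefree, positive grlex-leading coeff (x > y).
1. Degree: no degree-1 curve has this shape, so deg p = 2.
2. From the visible intercepts: the y-axis gridline crossings are at y ∈ {-1, 0}; the x-axis gridline crossings are at x ∈ {-1, 0}.
3. Together with the visible shape, these determine p as stated.

3*x^2 + 2*x*y - y^2 + 3*x - y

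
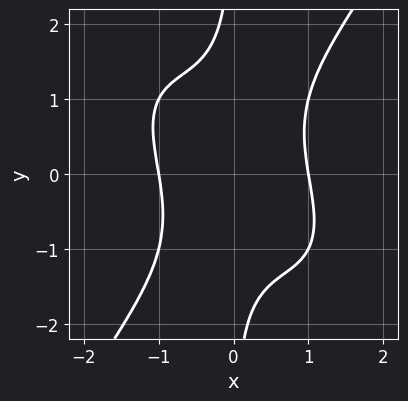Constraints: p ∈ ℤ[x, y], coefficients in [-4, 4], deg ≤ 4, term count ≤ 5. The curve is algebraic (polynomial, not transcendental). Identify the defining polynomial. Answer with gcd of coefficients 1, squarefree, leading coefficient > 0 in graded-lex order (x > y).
3*x^4 + 2*x^3*y - 2*x*y^3 - 3

1. The degree is 4 — no degree-3 curve has this shape.
2. From the axis intercepts and sections: the x-axis gridline crossings are at x ∈ {-1, 1}; the curve avoids every integer y-axis point in the box.
3. Matching integer coefficients to the picture gives p.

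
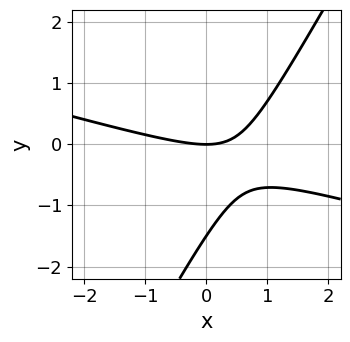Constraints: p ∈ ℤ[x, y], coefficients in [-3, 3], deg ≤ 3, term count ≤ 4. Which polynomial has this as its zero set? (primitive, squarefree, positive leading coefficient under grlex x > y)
1. The degree is 2 — no degree-1 curve has this shape.
2. Reading off the gridlines: one x-axis crossing is at x = 0; it meets the y-axis at y = 0 (among the integer gridlines).
3. Solving for integer coefficients yields p as stated.

x^2 + 3*x*y - 2*y^2 - 3*y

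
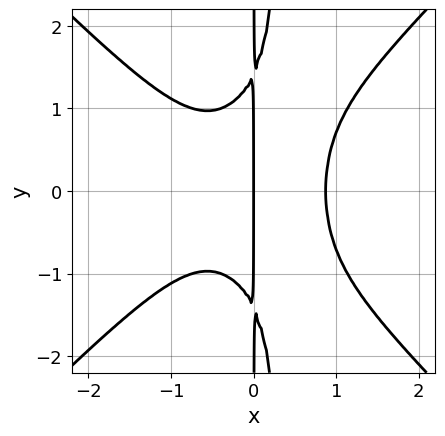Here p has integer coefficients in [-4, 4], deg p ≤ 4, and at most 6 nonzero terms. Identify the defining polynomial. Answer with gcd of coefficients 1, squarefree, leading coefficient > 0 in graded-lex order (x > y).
3*x^4 - 3*x^2*y^2 + x*y^2 - 2*x

(a) deg p = 4. The shape is more complex than any degree-3 curve.
(b) Symmetries: the y ↦ −y reflection is a symmetry, so y appears only in even powers.
(c) Against the integer gridlines: it crosses the x-axis at the gridline x = 0; the visible y-axis segment lies entirely on the curve.
(d) Matching integer coefficients to the picture gives p.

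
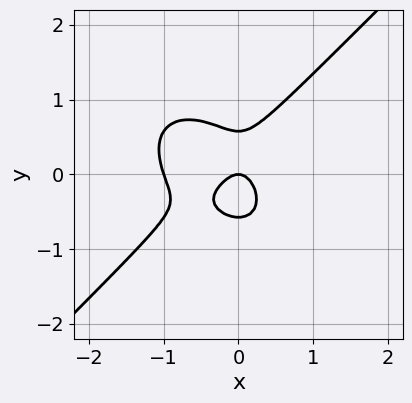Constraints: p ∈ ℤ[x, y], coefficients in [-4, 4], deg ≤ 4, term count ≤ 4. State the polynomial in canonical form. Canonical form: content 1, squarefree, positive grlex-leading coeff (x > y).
3*x^3 - 3*y^3 + 3*x^2 + y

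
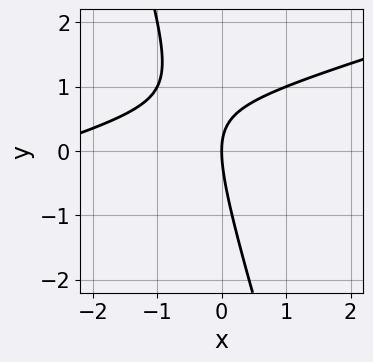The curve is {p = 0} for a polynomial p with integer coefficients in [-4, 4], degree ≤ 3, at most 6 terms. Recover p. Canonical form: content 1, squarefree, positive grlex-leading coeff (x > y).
x^2 - 3*x*y - y^2 + 3*x

(a) Degree: no degree-1 curve has this shape, so deg p = 2.
(b) Reading off the gridlines: it meets the x-axis at x = 0 (among the integer gridlines); it crosses the y-axis at the gridline y = 0.
(c) Fitting integer coefficients to these (and the overall shape) gives p.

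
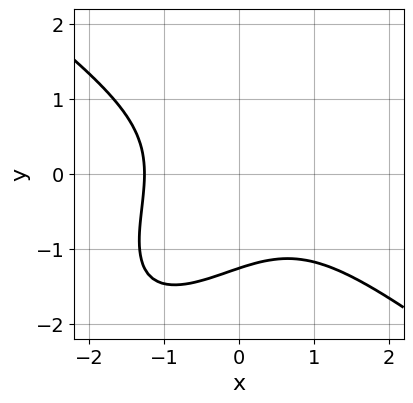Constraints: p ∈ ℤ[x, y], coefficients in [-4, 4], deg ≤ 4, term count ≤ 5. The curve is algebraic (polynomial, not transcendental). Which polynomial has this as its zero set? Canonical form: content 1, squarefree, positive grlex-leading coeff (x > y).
(a) Degree: no degree-2 curve has this shape, so deg p = 3.
(b) Solving for integer coefficients yields p as stated.

x^3 - x*y^2 + y^3 + 2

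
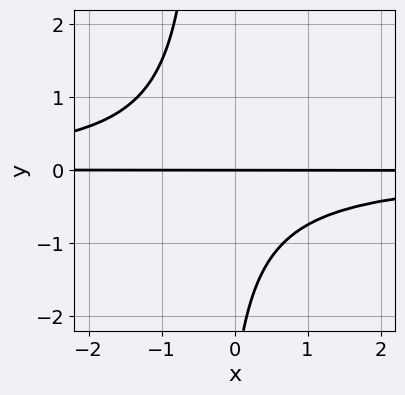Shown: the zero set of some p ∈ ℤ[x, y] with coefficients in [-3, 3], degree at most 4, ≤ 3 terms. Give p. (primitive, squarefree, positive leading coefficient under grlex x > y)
3*x*y^2 + y^2 + 3*y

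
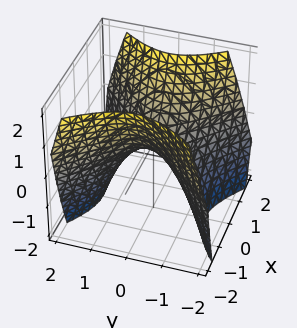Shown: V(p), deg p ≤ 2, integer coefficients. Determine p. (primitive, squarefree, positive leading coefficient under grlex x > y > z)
(a) Degree: a hyperbolic paraboloid; a quadric, so deg p = 2.
(b) Symmetries: it's symmetric under x → −x, forcing even powers of x; the y ↦ −y reflection is a symmetry, so y appears only in even powers.
(c) Observable constraints: it meets the x-axis at x = 0 (among the integer gridlines); it meets the y-axis at y = 0 (among the integer gridlines); it crosses the z-axis at the gridline z = 0.
(d) Fitting integer coefficients to these (and the overall shape) gives p.

x^2 - y^2 - z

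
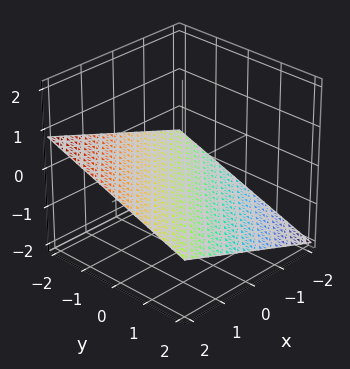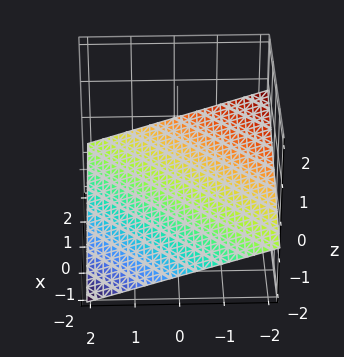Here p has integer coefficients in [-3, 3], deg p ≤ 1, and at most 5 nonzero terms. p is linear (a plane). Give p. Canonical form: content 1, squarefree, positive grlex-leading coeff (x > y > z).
x - y - 3*z - 2

First, deg p = 1.
Then, from the axis intercepts and sections: one x-axis crossing is at x = 2; it meets the y-axis at y = -2 (among the integer gridlines).
Finally, together with the visible shape, these determine p as stated.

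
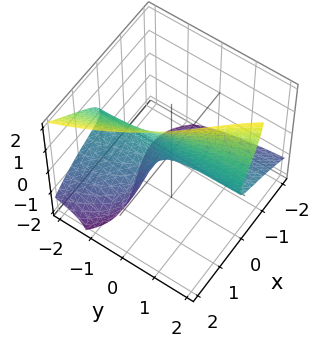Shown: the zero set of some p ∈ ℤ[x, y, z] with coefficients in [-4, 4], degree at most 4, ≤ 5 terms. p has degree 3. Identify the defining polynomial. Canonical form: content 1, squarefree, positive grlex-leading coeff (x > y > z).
x^3 + 2*y*z^2 - z^3 + 3*x*z + 3*x

(a) Degree: a generic line meets the surface in up to 3 points, so deg p = 3.
(b) Reading off the gridlines: it meets the z-axis at z = 0 (among the integer gridlines); the visible y-axis segment lies entirely on the surface.
(c) Putting this together gives p.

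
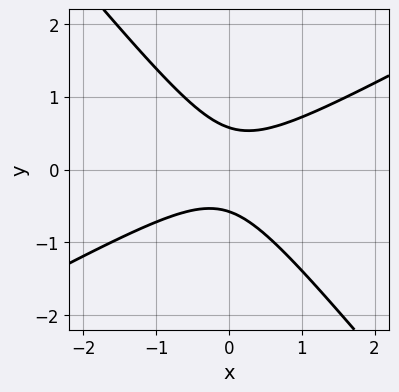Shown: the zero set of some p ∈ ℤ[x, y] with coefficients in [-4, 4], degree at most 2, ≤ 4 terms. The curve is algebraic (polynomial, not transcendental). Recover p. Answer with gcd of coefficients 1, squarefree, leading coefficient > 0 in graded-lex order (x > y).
First, deg p = 2.
Next, reading off the gridlines: it misses every integer gridline on the x-axis.
Finally, matching integer coefficients to the picture gives p.

2*x^2 - 2*x*y - 3*y^2 + 1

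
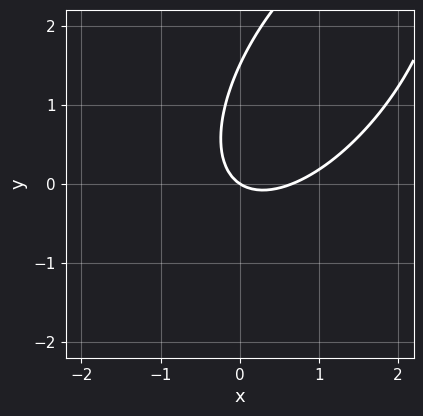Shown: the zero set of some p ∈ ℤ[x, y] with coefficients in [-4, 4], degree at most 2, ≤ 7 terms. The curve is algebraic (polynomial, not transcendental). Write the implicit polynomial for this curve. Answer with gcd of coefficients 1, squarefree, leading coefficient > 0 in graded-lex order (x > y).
3*x^2 - 3*x*y + 2*y^2 - 2*x - 3*y

1. The degree is 2 — no degree-1 curve has this shape.
2. From the axis intercepts and sections: it crosses the y-axis at the gridline y = 0; it crosses the x-axis at the gridline x = 0.
3. Matching integer coefficients to the picture gives p.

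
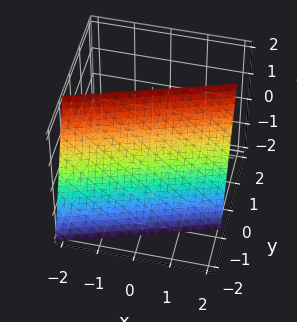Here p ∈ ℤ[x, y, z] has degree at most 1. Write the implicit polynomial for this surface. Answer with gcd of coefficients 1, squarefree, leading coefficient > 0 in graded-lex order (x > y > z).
x - 3*y + z - 2

The degree is 1 — the surface is flat (a plane).
Checking where it meets the axes: it crosses the z-axis at the gridline z = 2; it crosses the x-axis at the gridline x = 2.
Solving for integer coefficients yields p as stated.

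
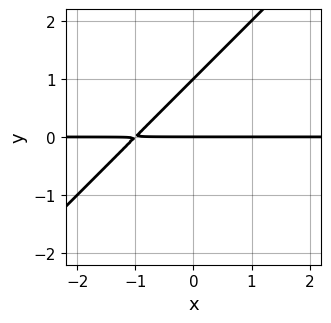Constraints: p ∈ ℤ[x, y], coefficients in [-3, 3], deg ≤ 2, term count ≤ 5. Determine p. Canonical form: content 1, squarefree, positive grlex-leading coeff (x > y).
x*y - y^2 + y

The degree is 2 — no degree-1 curve has this shape.
Against the integer gridlines: every point of the x-axis in the box is on the curve; among the integer gridlines, it crosses the y-axis at y ∈ {0, 1}.
Together with the visible shape, these determine p as stated.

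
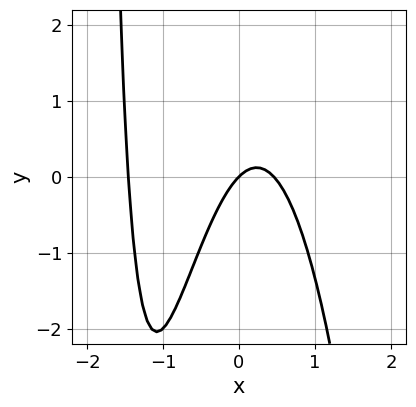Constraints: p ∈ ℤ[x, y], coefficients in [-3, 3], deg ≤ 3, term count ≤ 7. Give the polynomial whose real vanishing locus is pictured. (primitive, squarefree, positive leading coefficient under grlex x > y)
(a) The degree is 3 — no degree-2 curve has this shape.
(b) From the visible intercepts: it crosses the y-axis at the gridline y = 0; it meets the x-axis at x = 0 (among the integer gridlines).
(c) Matching integer coefficients to the picture gives p.

3*x^3 + 3*x^2 + x*y - 2*x + 2*y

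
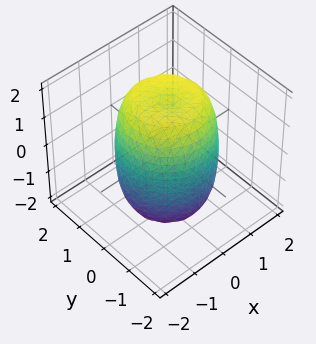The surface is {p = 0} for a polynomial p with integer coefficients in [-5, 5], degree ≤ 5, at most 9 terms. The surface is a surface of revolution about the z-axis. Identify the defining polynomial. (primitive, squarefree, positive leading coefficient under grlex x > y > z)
2*x^4 + 4*x^2*y^2 + 2*y^4 - 2*x^2 - 2*y^2 + z^2 - 3

(a) Degree: a generic line meets the surface in up to 4 points, so deg p = 4.
(b) Symmetry: the surface is invariant under rotation about z: p = q(x² + y², z).
(c) Checking where it meets the axes: a circular section at z = -1 has radius between 1 and 2.
(d) These observations pin down the coefficients.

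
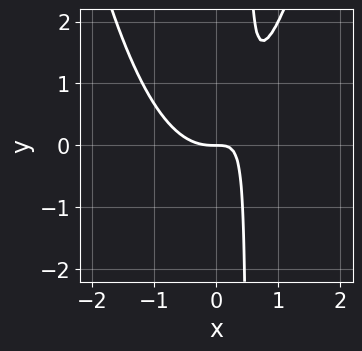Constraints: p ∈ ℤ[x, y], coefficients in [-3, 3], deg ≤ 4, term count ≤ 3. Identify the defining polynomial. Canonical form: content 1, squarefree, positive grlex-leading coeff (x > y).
2*x^3 - 2*x*y + y

1. The degree is 3 — no degree-2 curve has this shape.
2. From the visible intercepts: it meets the y-axis at y = 0 (among the integer gridlines); it crosses the x-axis at the gridline x = 0.
3. Fitting integer coefficients to these (and the overall shape) gives p.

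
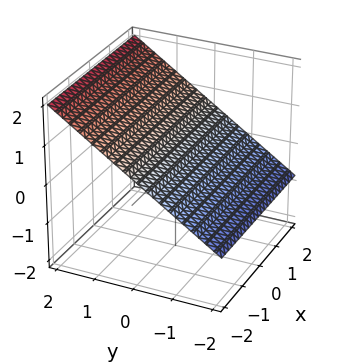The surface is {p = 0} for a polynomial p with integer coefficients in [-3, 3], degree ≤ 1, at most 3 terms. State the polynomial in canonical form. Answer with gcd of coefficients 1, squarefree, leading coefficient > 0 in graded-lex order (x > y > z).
deg p = 1. The surface is flat (a plane).
From the axis intercepts and sections: it meets the y-axis at y = -1 (among the integer gridlines); it misses every integer gridline on the x-axis.
These observations pin down the coefficients.

2*y - 3*z + 2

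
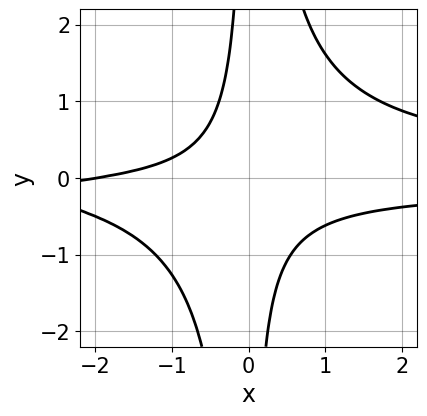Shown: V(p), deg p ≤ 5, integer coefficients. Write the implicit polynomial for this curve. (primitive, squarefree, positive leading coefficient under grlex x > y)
(a) The degree is 4 — the shape is more complex than any degree-3 curve.
(b) Reading off the gridlines: no y-intercept at any integer in the box; it crosses the x-axis at the gridline x = -2.
(c) Fitting integer coefficients to these (and the overall shape) gives p.

3*x^2*y^2 - 3*x*y - x - 2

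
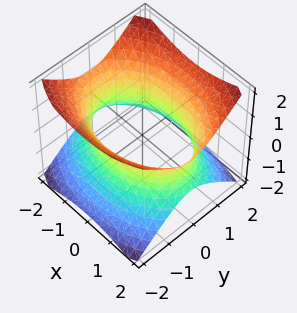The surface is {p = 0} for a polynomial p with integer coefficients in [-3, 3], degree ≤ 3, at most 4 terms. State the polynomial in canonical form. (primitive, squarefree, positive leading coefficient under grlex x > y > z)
First, deg p = 2. One connected sheet with a waist; a quadric.
Next, symmetries: it's symmetric under x → −x, forcing even powers of x; mirror symmetry y ↦ −y ⇒ only even powers of y; it's symmetric under z → −z, forcing even powers of z.
Then, from the visible intercepts: the surface avoids every integer z-axis point in the box.
Finally, solving for integer coefficients yields p as stated.

x^2 + 2*y^2 - 2*z^2 - 3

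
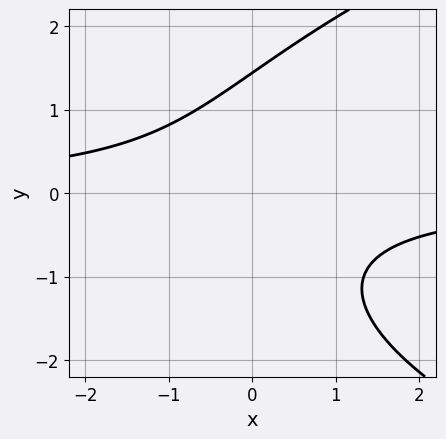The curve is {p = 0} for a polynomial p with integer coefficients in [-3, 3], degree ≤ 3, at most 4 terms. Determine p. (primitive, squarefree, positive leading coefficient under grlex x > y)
y^3 - 3*x*y - 3

1. deg p = 3. No degree-2 curve has this shape.
2. Observable constraints: it misses every integer gridline on the x-axis.
3. Putting this together gives p.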